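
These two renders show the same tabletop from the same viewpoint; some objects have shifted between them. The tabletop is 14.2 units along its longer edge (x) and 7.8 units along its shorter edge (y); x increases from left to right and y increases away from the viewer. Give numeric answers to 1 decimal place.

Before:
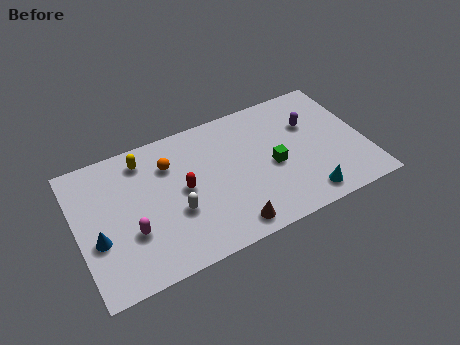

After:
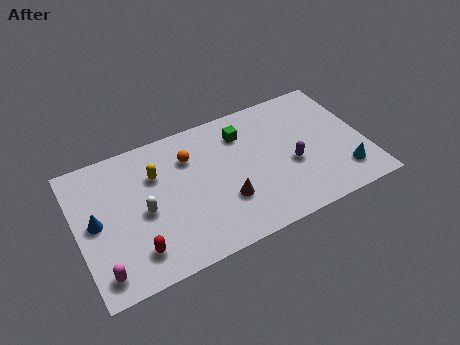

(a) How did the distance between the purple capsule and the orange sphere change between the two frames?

-1.6

They were about 7.0 units apart before and 5.4 after — 1.6 units closer together.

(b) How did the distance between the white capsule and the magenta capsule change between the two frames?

+1.1

Before: roughly 2.2 units apart; after: 3.3. That's 1.1 units further apart.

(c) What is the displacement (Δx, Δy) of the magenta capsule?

(-1.6, -1.5)

The magenta capsule was at about (2.5, 2.7) and moved to about (0.9, 1.2).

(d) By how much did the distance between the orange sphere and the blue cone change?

+0.4

Before: roughly 4.7 units apart; after: 5.1. That's 0.4 units further apart.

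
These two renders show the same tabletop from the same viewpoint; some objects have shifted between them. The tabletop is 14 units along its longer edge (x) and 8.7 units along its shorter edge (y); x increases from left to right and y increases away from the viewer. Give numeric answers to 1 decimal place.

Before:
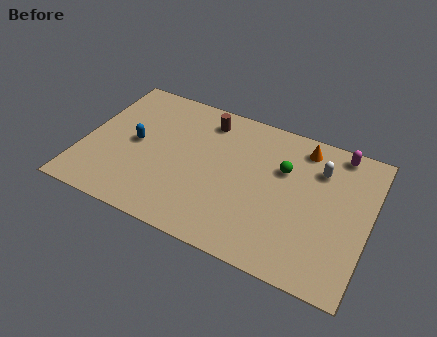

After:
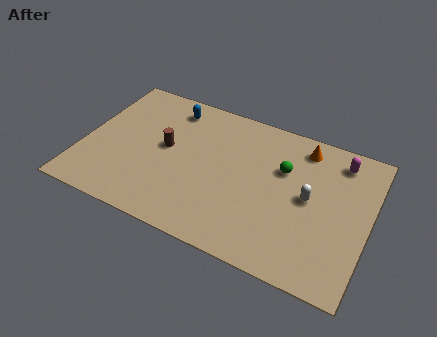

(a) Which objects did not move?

the orange cone and the green sphere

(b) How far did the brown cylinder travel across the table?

3.0

From (5.7, 7.2) to (4.0, 4.7), the brown cylinder covered √(1.7² + 2.5²) ≈ 3.0 units.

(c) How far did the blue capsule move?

3.2

From (2.5, 4.4) to (3.9, 7.3), the blue capsule covered √(1.4² + 2.9²) ≈ 3.2 units.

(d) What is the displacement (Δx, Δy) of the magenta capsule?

(0.1, -0.5)

The magenta capsule was at about (12.2, 7.8) and moved to about (12.3, 7.3).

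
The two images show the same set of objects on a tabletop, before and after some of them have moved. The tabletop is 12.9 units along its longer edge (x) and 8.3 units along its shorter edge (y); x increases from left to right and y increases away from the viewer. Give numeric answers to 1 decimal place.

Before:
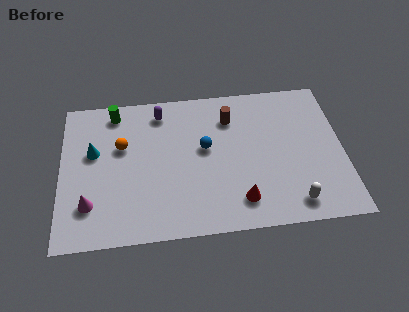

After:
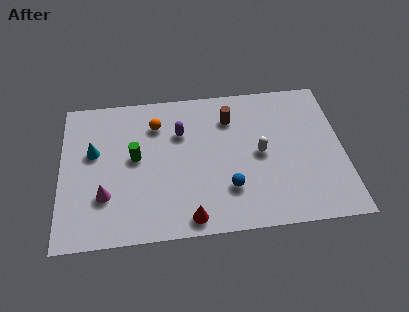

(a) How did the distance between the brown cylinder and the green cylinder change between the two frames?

-0.6

The distance was about 5.4 in the first image and 4.8 in the second, so they moved 0.6 units closer together.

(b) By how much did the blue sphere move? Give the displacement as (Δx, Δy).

(1.0, -2.4)

From the two frames, the blue sphere sits at roughly (6.6, 4.7) before and (7.6, 2.3) after.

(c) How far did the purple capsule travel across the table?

1.6

The purple capsule was near (4.6, 7.0) before and (5.5, 5.7) after, so it travelled √(0.9² + 1.3²) ≈ 1.6 units.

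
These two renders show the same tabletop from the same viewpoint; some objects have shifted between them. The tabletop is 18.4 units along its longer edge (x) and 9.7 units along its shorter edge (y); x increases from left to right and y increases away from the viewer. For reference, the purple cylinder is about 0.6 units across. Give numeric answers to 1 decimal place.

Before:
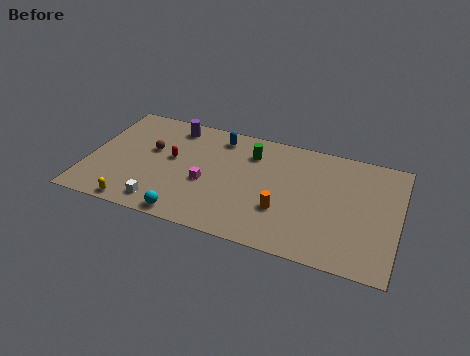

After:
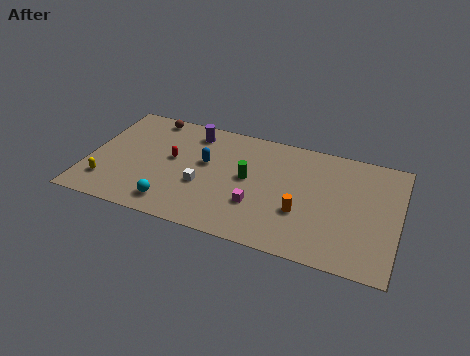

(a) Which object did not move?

the red capsule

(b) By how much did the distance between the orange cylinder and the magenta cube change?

-2.1

Before: roughly 4.7 units apart; after: 2.6. That's 2.1 units closer together.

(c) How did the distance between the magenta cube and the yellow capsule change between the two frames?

+3.9

They were about 5.0 units apart before and 8.9 after — 3.9 units further apart.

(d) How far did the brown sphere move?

2.9

The brown sphere moved from about (3.6, 5.8) to (3.2, 8.7), a distance of √(0.4² + 2.9²) ≈ 2.9.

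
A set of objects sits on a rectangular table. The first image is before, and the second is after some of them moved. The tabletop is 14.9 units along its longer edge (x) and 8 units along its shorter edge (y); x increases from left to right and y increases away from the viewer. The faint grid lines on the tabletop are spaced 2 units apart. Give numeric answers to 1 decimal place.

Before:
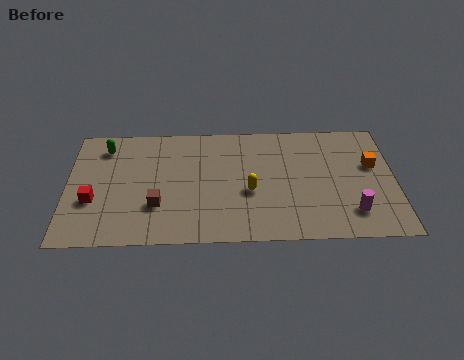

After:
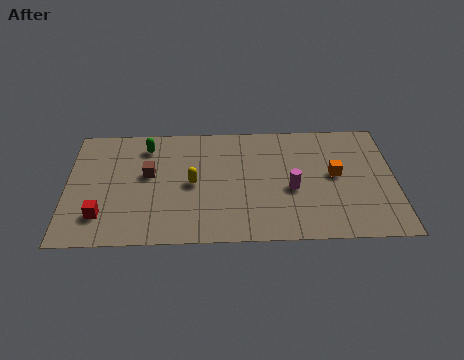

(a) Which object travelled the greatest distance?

the magenta cylinder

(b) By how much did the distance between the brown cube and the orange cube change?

-1.6

Before: roughly 10.1 units apart; after: 8.5. That's 1.6 units closer together.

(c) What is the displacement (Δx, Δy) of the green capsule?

(1.9, 0.0)

From the two frames, the green capsule sits at roughly (1.7, 6.5) before and (3.6, 6.5) after.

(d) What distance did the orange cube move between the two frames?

1.8

The orange cube was near (13.9, 4.9) before and (12.2, 4.3) after, so it travelled √(1.7² + 0.6²) ≈ 1.8 units.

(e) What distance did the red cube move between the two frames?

1.1

The red cube was near (1.2, 2.9) before and (1.6, 1.9) after, so it travelled √(0.4² + 1.0²) ≈ 1.1 units.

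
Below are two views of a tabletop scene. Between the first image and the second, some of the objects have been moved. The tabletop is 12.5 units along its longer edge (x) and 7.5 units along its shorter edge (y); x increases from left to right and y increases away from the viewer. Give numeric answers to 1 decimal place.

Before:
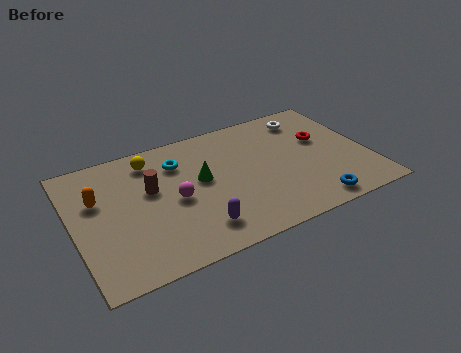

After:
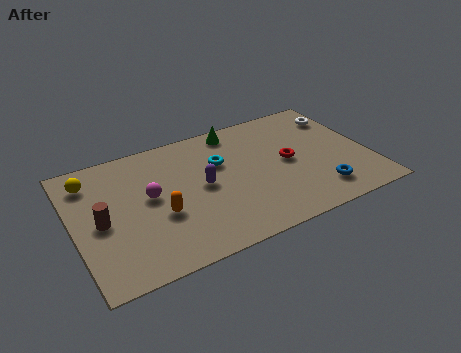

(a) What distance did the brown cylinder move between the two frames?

2.4

The brown cylinder moved from about (3.3, 4.5) to (1.1, 3.5), a distance of √(2.2² + 1.0²) ≈ 2.4.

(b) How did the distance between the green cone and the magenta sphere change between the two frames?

+3.3

Before: roughly 1.4 units apart; after: 4.7. That's 3.3 units further apart.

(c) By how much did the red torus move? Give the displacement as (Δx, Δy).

(-1.6, -0.8)

The red torus started near (10.7, 4.6) and ended near (9.1, 3.8).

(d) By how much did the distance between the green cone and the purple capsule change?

+0.6

The distance was about 2.7 in the first image and 3.3 in the second, so they moved 0.6 units further apart.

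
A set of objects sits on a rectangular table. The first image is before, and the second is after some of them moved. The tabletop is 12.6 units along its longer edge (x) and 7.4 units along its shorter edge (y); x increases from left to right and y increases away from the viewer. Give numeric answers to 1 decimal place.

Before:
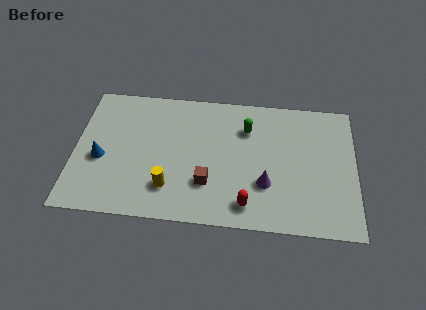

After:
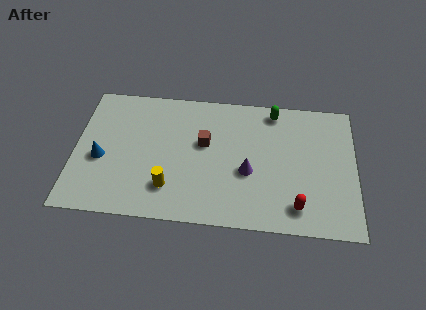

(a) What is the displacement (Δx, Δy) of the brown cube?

(-0.2, 2.2)

From the two frames, the brown cube sits at roughly (6.0, 2.2) before and (5.8, 4.4) after.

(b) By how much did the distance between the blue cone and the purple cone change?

-0.8

The distance was about 7.4 in the first image and 6.6 in the second, so they moved 0.8 units closer together.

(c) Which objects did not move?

the blue cone and the yellow cylinder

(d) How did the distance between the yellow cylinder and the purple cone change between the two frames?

-0.6

They were about 4.3 units apart before and 3.7 after — 0.6 units closer together.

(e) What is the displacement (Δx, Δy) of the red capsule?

(2.2, 0.1)

The red capsule started near (7.8, 1.2) and ended near (10.0, 1.3).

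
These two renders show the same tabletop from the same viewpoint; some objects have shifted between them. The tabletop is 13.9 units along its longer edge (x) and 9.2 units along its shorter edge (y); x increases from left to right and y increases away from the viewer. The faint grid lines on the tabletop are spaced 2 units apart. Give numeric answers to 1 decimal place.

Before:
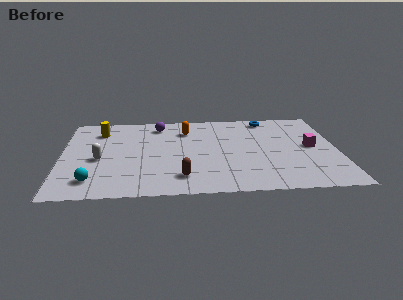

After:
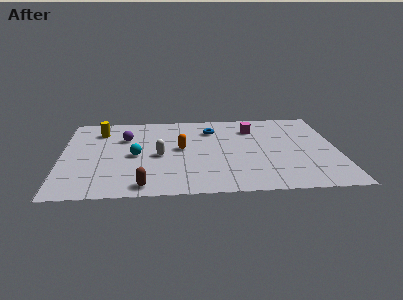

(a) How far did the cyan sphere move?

3.3

From (1.6, 1.7) to (3.7, 4.3), the cyan sphere covered √(2.1² + 2.6²) ≈ 3.3 units.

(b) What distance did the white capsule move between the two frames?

3.0

The white capsule was near (1.9, 4.0) before and (4.9, 4.2) after, so it travelled √(3.0² + 0.2²) ≈ 3.0 units.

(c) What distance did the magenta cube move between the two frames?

3.7

From (12.6, 4.7) to (9.7, 7.0), the magenta cube covered √(2.9² + 2.3²) ≈ 3.7 units.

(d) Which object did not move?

the yellow cylinder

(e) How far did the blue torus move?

3.1

The blue torus was near (10.5, 8.1) before and (7.6, 7.0) after, so it travelled √(2.9² + 1.1²) ≈ 3.1 units.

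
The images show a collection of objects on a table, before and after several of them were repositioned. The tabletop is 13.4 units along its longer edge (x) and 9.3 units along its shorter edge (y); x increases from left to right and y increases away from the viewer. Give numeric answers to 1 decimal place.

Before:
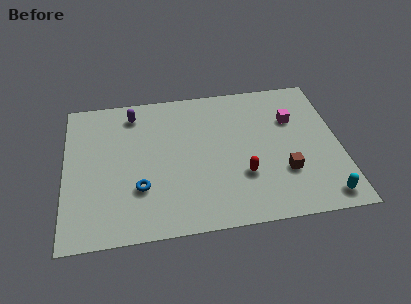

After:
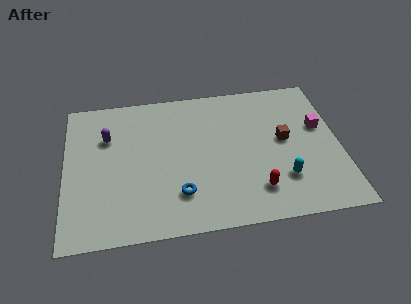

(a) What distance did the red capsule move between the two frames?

1.2

The red capsule was near (8.6, 3.0) before and (9.2, 2.0) after, so it travelled √(0.6² + 1.0²) ≈ 1.2 units.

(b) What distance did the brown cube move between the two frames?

2.1

The brown cube moved from about (10.6, 2.9) to (10.7, 5.0), a distance of √(0.1² + 2.1²) ≈ 2.1.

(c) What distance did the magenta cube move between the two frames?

1.5

The magenta cube was near (11.2, 6.3) before and (12.5, 5.6) after, so it travelled √(1.3² + 0.7²) ≈ 1.5 units.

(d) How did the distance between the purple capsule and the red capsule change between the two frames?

+1.3

They were about 7.1 units apart before and 8.4 after — 1.3 units further apart.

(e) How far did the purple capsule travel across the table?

1.9

From (3.4, 7.8) to (2.1, 6.4), the purple capsule covered √(1.3² + 1.4²) ≈ 1.9 units.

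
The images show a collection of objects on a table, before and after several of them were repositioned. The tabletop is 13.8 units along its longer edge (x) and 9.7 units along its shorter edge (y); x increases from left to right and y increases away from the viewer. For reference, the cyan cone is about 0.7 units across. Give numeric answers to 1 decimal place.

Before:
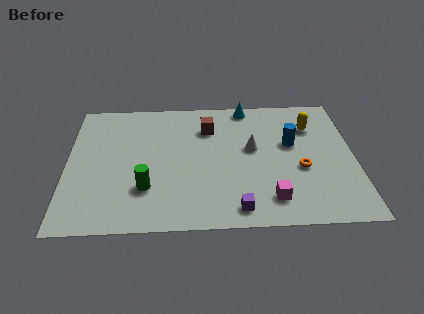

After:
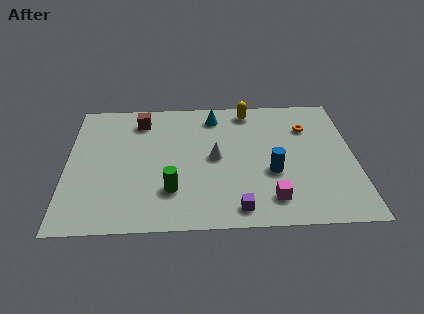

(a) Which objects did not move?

the magenta cube and the purple cube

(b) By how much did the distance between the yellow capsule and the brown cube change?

+0.3

They were about 5.0 units apart before and 5.3 after — 0.3 units further apart.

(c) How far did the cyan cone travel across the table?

1.7

The cyan cone moved from about (8.7, 8.8) to (7.1, 8.1), a distance of √(1.6² + 0.7²) ≈ 1.7.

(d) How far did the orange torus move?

3.1

The orange torus moved from about (11.2, 3.9) to (11.6, 7.0), a distance of √(0.4² + 3.1²) ≈ 3.1.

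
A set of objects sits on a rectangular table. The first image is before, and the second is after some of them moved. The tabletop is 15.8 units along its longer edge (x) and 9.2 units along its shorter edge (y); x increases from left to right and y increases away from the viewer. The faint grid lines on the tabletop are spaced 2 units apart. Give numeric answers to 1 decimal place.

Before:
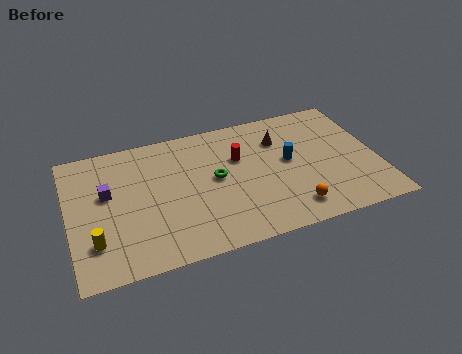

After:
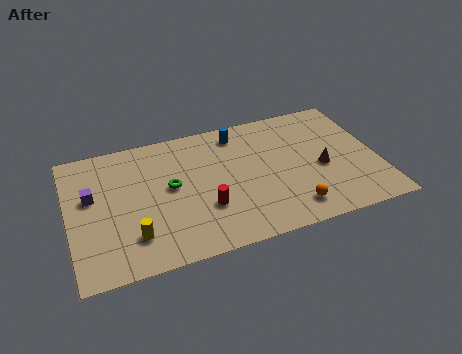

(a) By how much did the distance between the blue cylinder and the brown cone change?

+3.8

They were about 1.7 units apart before and 5.5 after — 3.8 units further apart.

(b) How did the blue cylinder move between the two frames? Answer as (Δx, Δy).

(-2.4, 2.8)

From the two frames, the blue cylinder sits at roughly (11.3, 5.0) before and (8.9, 7.8) after.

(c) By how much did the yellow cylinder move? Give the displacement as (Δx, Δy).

(1.9, -0.2)

From the two frames, the yellow cylinder sits at roughly (1.2, 2.4) before and (3.1, 2.2) after.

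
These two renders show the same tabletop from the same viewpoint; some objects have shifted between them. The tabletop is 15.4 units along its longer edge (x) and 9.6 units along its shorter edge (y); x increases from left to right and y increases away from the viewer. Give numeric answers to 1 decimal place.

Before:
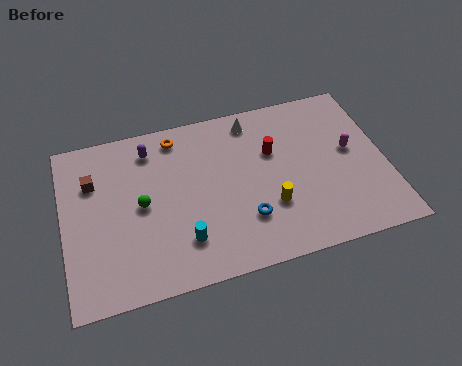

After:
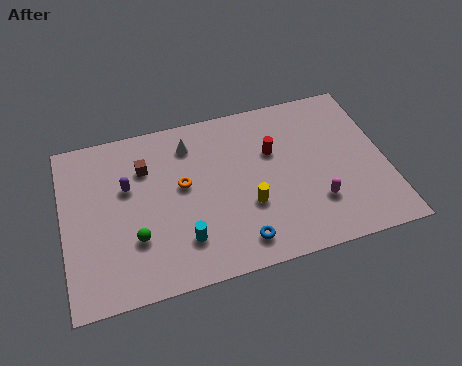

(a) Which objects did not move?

the cyan cylinder and the red cylinder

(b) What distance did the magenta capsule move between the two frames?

3.2

From (13.8, 5.3) to (11.9, 2.7), the magenta capsule covered √(1.9² + 2.6²) ≈ 3.2 units.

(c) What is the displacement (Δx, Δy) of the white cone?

(-3.1, -0.6)

The white cone started near (9.3, 8.3) and ended near (6.2, 7.7).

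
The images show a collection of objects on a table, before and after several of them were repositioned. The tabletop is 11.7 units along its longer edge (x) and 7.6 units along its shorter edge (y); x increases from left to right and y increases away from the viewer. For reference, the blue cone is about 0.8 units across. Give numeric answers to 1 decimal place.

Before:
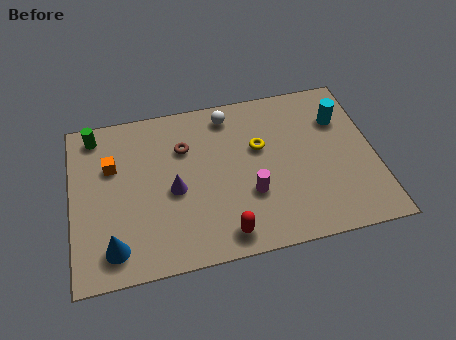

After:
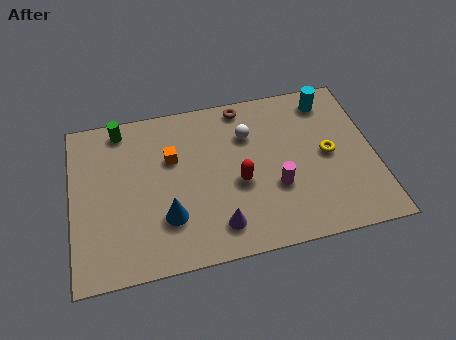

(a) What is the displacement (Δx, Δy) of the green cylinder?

(1.0, 0.1)

From the two frames, the green cylinder sits at roughly (1.0, 6.6) before and (2.0, 6.7) after.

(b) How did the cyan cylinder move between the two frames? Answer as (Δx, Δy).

(-0.4, 1.0)

The cyan cylinder started near (10.5, 5.4) and ended near (10.1, 6.4).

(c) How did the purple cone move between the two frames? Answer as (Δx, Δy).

(1.6, -2.0)

The purple cone was at about (3.9, 3.4) and moved to about (5.5, 1.4).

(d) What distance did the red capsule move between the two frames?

2.3

The red capsule was near (5.7, 1.0) before and (6.4, 3.2) after, so it travelled √(0.7² + 2.2²) ≈ 2.3 units.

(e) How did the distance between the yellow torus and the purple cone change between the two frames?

+1.4

The distance was about 3.6 in the first image and 5.0 in the second, so they moved 1.4 units further apart.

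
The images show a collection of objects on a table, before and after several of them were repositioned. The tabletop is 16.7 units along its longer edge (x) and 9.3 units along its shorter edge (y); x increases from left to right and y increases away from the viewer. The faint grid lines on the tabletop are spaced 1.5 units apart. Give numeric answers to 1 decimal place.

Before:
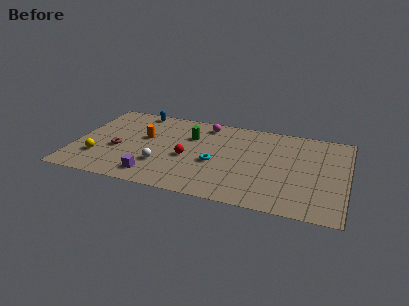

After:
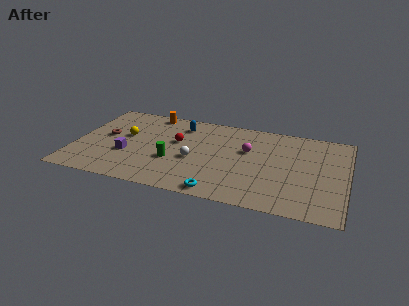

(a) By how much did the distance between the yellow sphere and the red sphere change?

-2.4

The distance was about 5.6 in the first image and 3.2 in the second, so they moved 2.4 units closer together.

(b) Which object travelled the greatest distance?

the magenta sphere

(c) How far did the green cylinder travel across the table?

3.1

The green cylinder moved from about (7.0, 6.4) to (6.1, 3.4), a distance of √(0.9² + 3.0²) ≈ 3.1.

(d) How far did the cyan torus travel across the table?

3.0

The cyan torus was near (8.7, 3.9) before and (9.2, 0.9) after, so it travelled √(0.5² + 3.0²) ≈ 3.0 units.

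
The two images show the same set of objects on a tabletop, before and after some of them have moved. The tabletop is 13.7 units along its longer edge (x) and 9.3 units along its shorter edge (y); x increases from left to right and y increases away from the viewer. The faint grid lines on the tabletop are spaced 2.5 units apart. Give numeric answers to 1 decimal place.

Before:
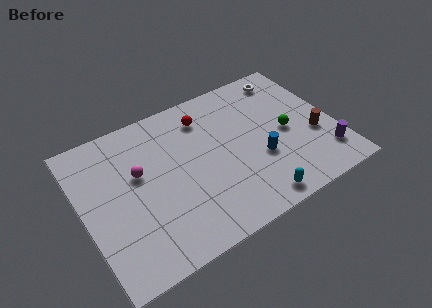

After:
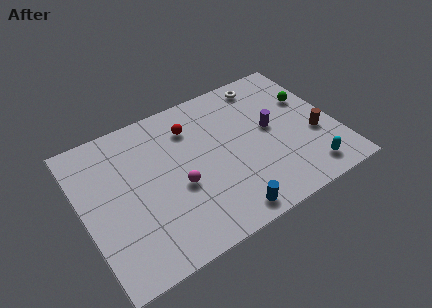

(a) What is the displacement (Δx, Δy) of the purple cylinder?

(-2.5, 3.0)

The purple cylinder started near (12.8, 2.0) and ended near (10.3, 5.0).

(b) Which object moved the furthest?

the purple cylinder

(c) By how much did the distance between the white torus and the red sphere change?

-0.4

The distance was about 4.8 in the first image and 4.4 in the second, so they moved 0.4 units closer together.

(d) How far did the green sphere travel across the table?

2.2

The green sphere was near (11.1, 4.4) before and (12.6, 6.0) after, so it travelled √(1.5² + 1.6²) ≈ 2.2 units.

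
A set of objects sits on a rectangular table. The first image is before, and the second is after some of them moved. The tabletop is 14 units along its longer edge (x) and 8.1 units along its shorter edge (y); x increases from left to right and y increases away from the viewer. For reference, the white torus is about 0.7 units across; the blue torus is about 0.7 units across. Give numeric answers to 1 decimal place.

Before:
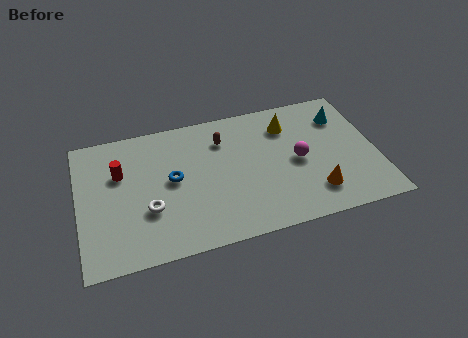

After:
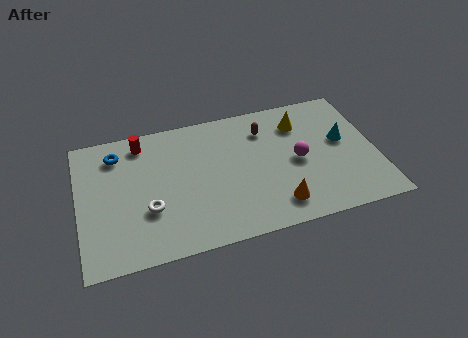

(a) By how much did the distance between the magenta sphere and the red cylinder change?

-0.6

Before: roughly 8.4 units apart; after: 7.8. That's 0.6 units closer together.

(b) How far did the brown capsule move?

2.0

The brown capsule was near (6.9, 6.1) before and (8.9, 6.2) after, so it travelled √(2.0² + 0.1²) ≈ 2.0 units.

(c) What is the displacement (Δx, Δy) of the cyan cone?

(-0.1, -1.5)

From the two frames, the cyan cone sits at roughly (12.6, 6.1) before and (12.5, 4.6) after.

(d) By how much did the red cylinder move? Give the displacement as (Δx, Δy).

(1.1, 1.6)

The red cylinder was at about (2.0, 5.3) and moved to about (3.1, 6.9).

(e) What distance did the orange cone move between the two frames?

1.8

The orange cone was near (10.9, 1.8) before and (9.1, 1.5) after, so it travelled √(1.8² + 0.3²) ≈ 1.8 units.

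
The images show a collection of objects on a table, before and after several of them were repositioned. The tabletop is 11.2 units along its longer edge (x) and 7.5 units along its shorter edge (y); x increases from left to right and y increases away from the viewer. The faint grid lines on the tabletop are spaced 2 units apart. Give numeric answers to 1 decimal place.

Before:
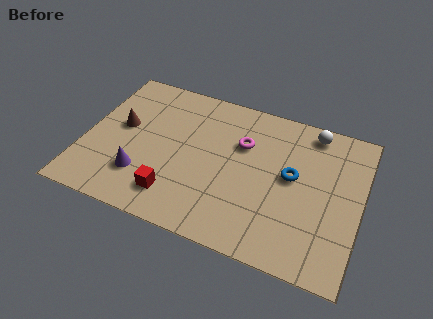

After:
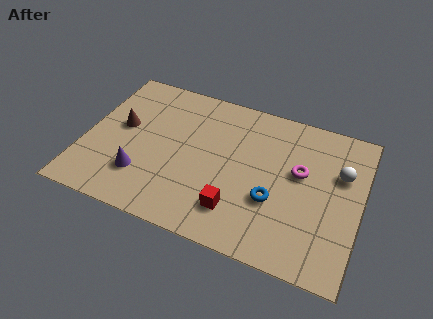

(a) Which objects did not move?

the purple cone and the brown cone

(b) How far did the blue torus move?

1.5

The blue torus moved from about (8.4, 4.1) to (7.8, 2.7), a distance of √(0.6² + 1.4²) ≈ 1.5.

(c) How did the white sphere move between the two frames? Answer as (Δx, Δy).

(1.3, -1.7)

The white sphere started near (9.0, 6.6) and ended near (10.3, 4.9).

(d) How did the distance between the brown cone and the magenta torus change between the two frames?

+2.3

The distance was about 5.0 in the first image and 7.3 in the second, so they moved 2.3 units further apart.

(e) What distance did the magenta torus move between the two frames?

2.5

From (6.3, 5.0) to (8.7, 4.4), the magenta torus covered √(2.4² + 0.6²) ≈ 2.5 units.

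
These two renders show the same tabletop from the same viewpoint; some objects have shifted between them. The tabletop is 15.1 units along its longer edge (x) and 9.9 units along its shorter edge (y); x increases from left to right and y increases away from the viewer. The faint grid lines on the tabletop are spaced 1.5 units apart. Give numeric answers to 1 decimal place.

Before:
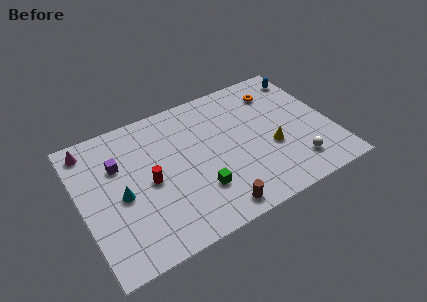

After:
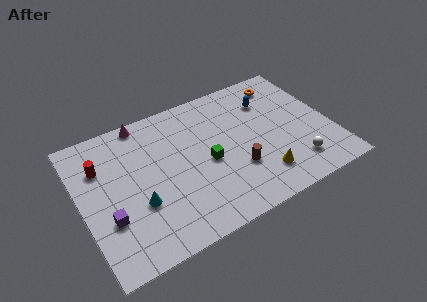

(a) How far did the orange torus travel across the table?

0.7

The orange torus moved from about (12.3, 7.8) to (12.8, 8.3), a distance of √(0.5² + 0.5²) ≈ 0.7.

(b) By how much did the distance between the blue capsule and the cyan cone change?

-3.2

They were about 12.5 units apart before and 9.3 after — 3.2 units closer together.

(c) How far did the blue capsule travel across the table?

2.7

The blue capsule was near (14.2, 8.3) before and (11.7, 7.3) after, so it travelled √(2.5² + 1.0²) ≈ 2.7 units.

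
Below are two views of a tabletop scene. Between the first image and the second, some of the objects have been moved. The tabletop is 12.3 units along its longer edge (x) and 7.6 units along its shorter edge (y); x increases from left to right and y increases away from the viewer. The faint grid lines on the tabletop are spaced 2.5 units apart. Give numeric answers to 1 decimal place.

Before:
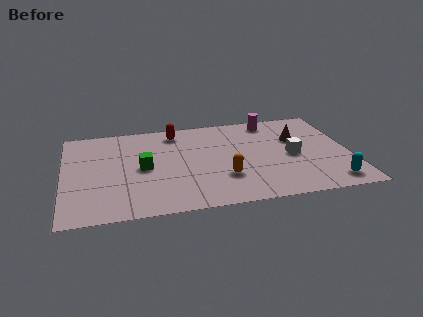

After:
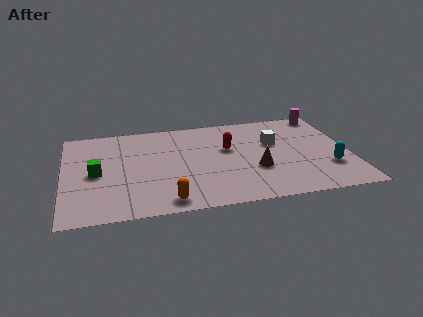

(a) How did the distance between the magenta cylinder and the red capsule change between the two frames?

+0.7

They were about 4.2 units apart before and 4.9 after — 0.7 units further apart.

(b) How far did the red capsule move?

2.8

The red capsule moved from about (4.9, 6.4) to (7.1, 4.6), a distance of √(2.2² + 1.8²) ≈ 2.8.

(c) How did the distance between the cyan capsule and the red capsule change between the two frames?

-3.5

Before: roughly 8.3 units apart; after: 4.8. That's 3.5 units closer together.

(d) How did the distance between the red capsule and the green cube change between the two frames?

+2.7

The distance was about 3.1 in the first image and 5.8 in the second, so they moved 2.7 units further apart.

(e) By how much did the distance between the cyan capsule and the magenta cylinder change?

-1.4

The distance was about 5.9 in the first image and 4.5 in the second, so they moved 1.4 units closer together.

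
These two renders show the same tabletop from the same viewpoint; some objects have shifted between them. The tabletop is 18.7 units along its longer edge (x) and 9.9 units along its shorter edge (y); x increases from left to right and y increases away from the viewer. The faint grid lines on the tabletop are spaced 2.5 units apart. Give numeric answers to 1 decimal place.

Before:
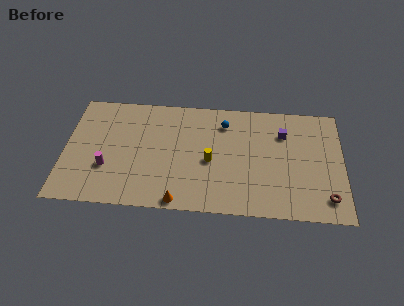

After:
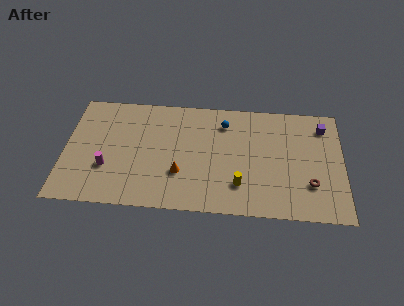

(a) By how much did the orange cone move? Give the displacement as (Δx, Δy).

(0.0, 2.4)

The orange cone was at about (7.8, 0.8) and moved to about (7.8, 3.2).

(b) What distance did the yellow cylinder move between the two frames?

2.8

The yellow cylinder moved from about (9.8, 4.4) to (11.8, 2.5), a distance of √(2.0² + 1.9²) ≈ 2.8.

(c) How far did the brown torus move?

1.6

The brown torus moved from about (17.6, 1.8) to (16.5, 2.9), a distance of √(1.1² + 1.1²) ≈ 1.6.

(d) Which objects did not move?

the blue sphere and the magenta cylinder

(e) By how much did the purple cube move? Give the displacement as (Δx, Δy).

(2.7, 0.8)

From the two frames, the purple cube sits at roughly (14.7, 7.2) before and (17.4, 8.0) after.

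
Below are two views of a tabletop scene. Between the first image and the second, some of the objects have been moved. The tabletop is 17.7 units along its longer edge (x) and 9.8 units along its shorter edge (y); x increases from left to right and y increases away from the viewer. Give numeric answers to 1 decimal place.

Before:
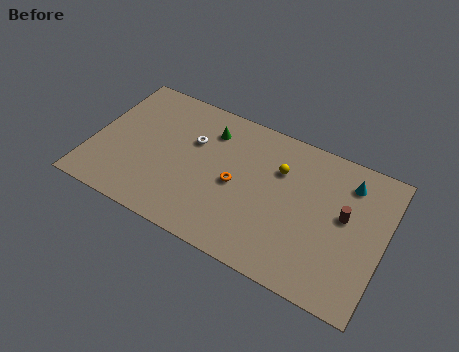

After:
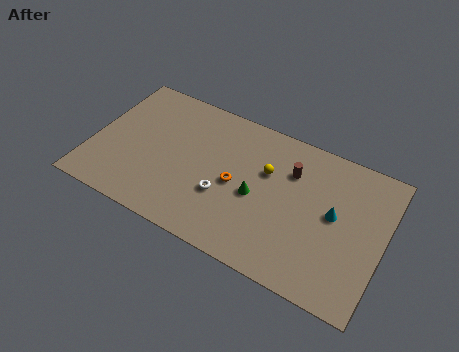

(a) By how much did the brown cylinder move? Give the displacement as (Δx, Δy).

(-3.4, 1.5)

From the two frames, the brown cylinder sits at roughly (15.3, 5.5) before and (11.9, 7.0) after.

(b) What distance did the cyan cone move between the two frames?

2.6

From (15.3, 7.8) to (14.7, 5.3), the cyan cone covered √(0.6² + 2.5²) ≈ 2.6 units.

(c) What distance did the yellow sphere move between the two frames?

0.9

From (11.2, 6.8) to (10.5, 6.3), the yellow sphere covered √(0.7² + 0.5²) ≈ 0.9 units.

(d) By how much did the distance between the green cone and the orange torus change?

-2.3

They were about 3.6 units apart before and 1.3 after — 2.3 units closer together.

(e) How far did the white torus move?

3.7

The white torus was near (5.9, 6.4) before and (8.2, 3.5) after, so it travelled √(2.3² + 2.9²) ≈ 3.7 units.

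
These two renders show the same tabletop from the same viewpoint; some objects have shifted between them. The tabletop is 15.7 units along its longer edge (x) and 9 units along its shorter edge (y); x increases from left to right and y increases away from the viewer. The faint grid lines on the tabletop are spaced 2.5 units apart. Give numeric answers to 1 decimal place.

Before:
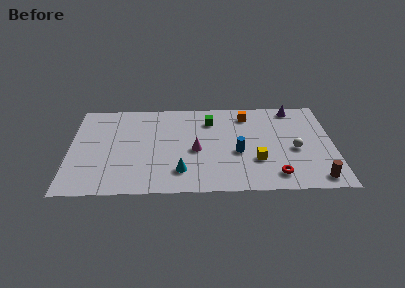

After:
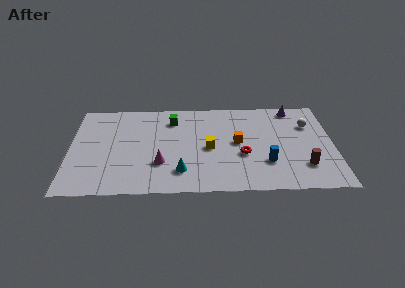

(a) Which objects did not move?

the cyan cone and the purple cone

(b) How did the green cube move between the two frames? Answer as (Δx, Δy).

(-2.3, 0.2)

The green cube was at about (8.4, 6.9) and moved to about (6.1, 7.1).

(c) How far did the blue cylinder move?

2.0

The blue cylinder moved from about (10.0, 3.7) to (11.7, 2.7), a distance of √(1.7² + 1.0²) ≈ 2.0.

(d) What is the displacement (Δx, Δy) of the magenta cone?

(-2.1, -1.2)

From the two frames, the magenta cone sits at roughly (7.5, 4.0) before and (5.4, 2.8) after.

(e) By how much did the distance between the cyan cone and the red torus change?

-1.6

The distance was about 5.6 in the first image and 4.0 in the second, so they moved 1.6 units closer together.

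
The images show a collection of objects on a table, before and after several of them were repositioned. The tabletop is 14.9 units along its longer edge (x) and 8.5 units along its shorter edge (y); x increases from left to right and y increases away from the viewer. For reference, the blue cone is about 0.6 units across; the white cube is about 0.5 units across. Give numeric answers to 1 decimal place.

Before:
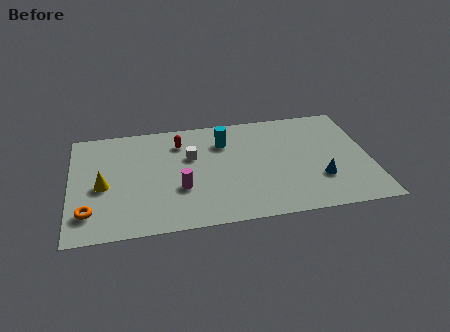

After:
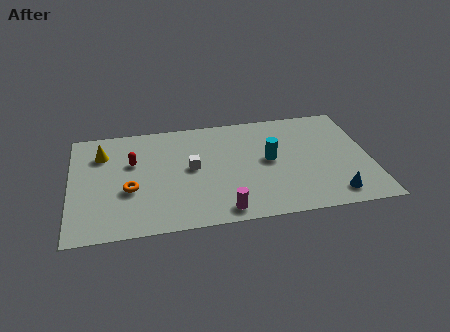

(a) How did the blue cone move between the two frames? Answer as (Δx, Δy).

(0.6, -1.3)

The blue cone started near (12.3, 2.6) and ended near (12.9, 1.3).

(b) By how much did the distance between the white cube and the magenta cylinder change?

+1.3

Before: roughly 2.5 units apart; after: 3.8. That's 1.3 units further apart.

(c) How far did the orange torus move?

2.4

From (0.9, 1.9) to (2.9, 3.3), the orange torus covered √(2.0² + 1.4²) ≈ 2.4 units.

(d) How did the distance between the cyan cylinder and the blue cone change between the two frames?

-1.5

They were about 5.9 units apart before and 4.4 after — 1.5 units closer together.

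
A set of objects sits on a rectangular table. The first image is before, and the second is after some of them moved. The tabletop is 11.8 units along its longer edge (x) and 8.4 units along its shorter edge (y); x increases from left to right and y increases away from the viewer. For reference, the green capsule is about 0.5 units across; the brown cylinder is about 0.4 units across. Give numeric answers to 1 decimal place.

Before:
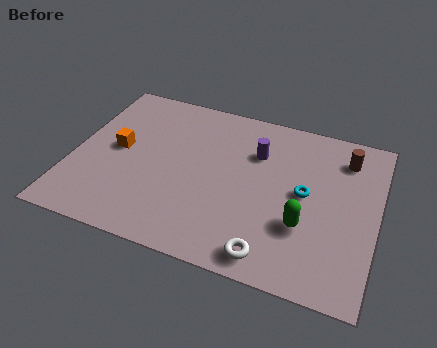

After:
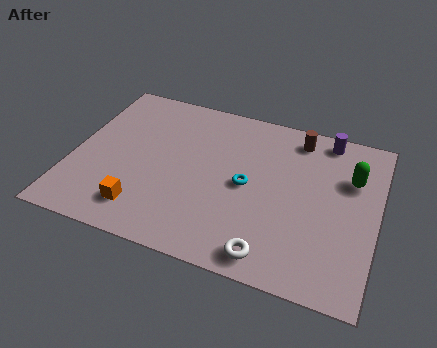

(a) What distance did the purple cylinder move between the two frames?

3.1

From (7.0, 5.9) to (9.6, 7.5), the purple cylinder covered √(2.6² + 1.6²) ≈ 3.1 units.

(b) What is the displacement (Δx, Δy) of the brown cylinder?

(-1.9, 0.5)

The brown cylinder was at about (10.4, 6.7) and moved to about (8.5, 7.2).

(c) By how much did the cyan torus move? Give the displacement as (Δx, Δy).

(-2.2, -0.3)

From the two frames, the cyan torus sits at roughly (9.0, 4.4) before and (6.8, 4.1) after.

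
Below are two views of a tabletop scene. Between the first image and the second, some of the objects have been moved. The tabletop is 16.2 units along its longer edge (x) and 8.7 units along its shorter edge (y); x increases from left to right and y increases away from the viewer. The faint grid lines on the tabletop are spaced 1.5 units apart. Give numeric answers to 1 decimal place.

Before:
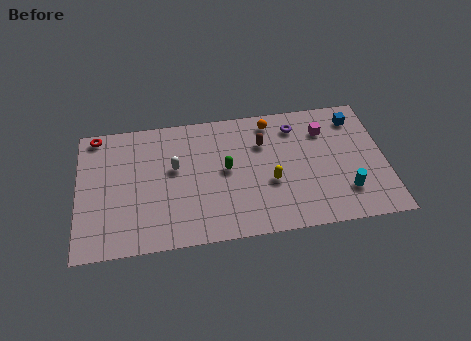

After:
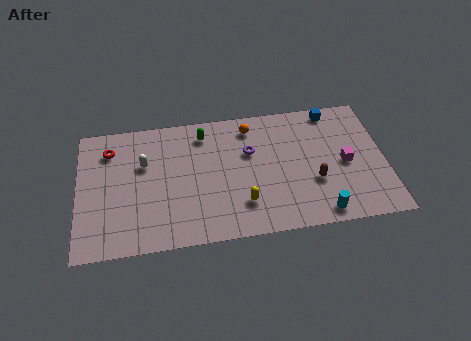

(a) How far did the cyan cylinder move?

1.8

The cyan cylinder was near (14.0, 2.2) before and (12.6, 1.0) after, so it travelled √(1.4² + 1.2²) ≈ 1.8 units.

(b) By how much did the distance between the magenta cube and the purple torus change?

+3.6

The distance was about 1.6 in the first image and 5.2 in the second, so they moved 3.6 units further apart.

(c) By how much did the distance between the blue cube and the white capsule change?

+0.4

Before: roughly 9.9 units apart; after: 10.3. That's 0.4 units further apart.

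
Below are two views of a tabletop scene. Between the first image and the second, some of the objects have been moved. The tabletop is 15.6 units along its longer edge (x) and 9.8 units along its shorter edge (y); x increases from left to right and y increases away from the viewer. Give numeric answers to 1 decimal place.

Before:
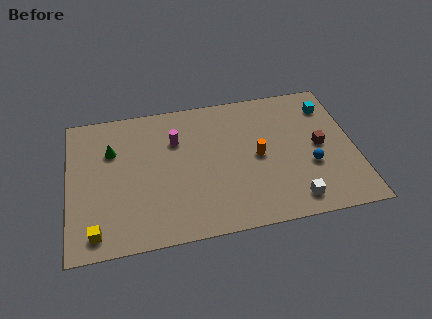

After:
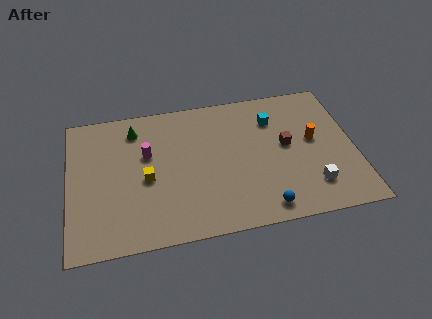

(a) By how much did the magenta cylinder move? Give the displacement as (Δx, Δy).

(-1.6, -0.7)

From the two frames, the magenta cylinder sits at roughly (5.9, 6.8) before and (4.3, 6.1) after.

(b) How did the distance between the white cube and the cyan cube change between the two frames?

-1.3

The distance was about 6.7 in the first image and 5.4 in the second, so they moved 1.3 units closer together.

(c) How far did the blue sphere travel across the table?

3.6

From (13.1, 3.6) to (10.4, 1.2), the blue sphere covered √(2.7² + 2.4²) ≈ 3.6 units.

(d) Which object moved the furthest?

the yellow cube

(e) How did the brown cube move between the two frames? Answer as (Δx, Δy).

(-1.8, 0.4)

The brown cube started near (13.7, 4.9) and ended near (11.9, 5.3).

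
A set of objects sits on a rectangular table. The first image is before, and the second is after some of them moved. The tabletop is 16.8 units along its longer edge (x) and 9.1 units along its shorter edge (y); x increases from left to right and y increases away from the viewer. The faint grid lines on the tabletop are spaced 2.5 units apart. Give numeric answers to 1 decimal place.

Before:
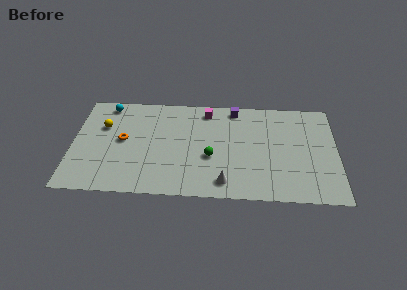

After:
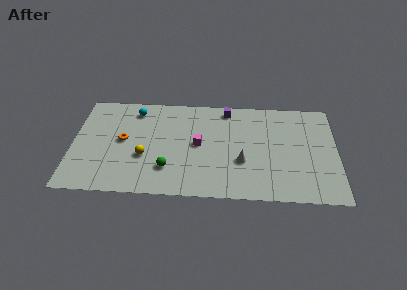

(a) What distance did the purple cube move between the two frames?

0.5

From (10.3, 8.1) to (9.8, 8.0), the purple cube covered √(0.5² + 0.1²) ≈ 0.5 units.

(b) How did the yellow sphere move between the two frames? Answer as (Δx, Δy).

(2.7, -2.6)

From the two frames, the yellow sphere sits at roughly (1.9, 6.0) before and (4.6, 3.4) after.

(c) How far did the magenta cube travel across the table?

3.1

From (8.5, 7.8) to (8.0, 4.7), the magenta cube covered √(0.5² + 3.1²) ≈ 3.1 units.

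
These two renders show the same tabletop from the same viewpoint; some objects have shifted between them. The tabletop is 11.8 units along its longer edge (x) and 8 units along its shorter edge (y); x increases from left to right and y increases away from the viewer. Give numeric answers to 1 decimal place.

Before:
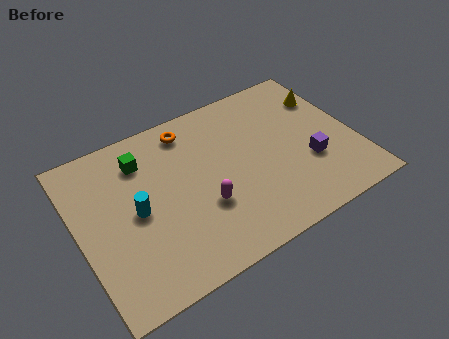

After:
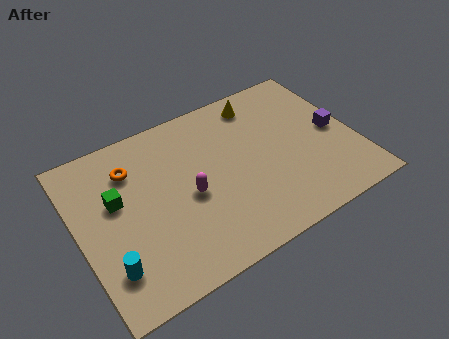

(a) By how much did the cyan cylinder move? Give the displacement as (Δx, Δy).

(-1.4, -2.0)

From the two frames, the cyan cylinder sits at roughly (2.4, 3.9) before and (1.0, 1.9) after.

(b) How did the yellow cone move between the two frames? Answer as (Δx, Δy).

(-2.8, 1.0)

From the two frames, the yellow cone sits at roughly (11.0, 5.8) before and (8.2, 6.8) after.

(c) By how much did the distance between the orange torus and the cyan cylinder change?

+0.4

The distance was about 4.0 in the first image and 4.4 in the second, so they moved 0.4 units further apart.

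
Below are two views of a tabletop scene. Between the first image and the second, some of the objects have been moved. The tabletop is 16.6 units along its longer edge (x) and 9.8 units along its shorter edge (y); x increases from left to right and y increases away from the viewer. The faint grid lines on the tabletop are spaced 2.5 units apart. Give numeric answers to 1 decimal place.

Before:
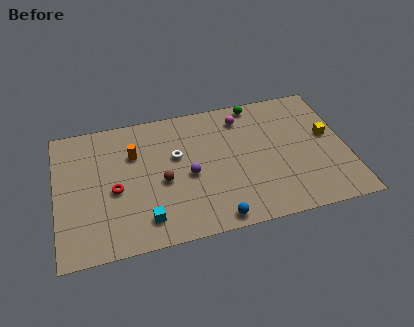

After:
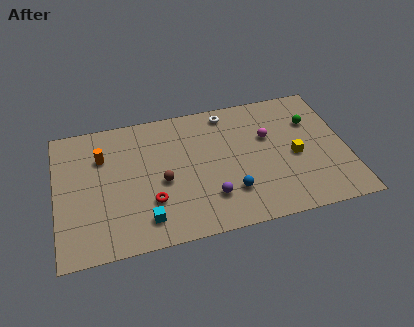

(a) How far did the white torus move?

4.0

The white torus moved from about (6.9, 6.0) to (10.0, 8.6), a distance of √(3.1² + 2.6²) ≈ 4.0.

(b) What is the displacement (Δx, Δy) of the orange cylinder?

(-1.8, 0.2)

The orange cylinder was at about (4.5, 6.7) and moved to about (2.7, 6.9).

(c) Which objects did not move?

the brown sphere and the cyan cube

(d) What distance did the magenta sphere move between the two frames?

2.3

The magenta sphere moved from about (10.8, 8.0) to (12.2, 6.2), a distance of √(1.4² + 1.8²) ≈ 2.3.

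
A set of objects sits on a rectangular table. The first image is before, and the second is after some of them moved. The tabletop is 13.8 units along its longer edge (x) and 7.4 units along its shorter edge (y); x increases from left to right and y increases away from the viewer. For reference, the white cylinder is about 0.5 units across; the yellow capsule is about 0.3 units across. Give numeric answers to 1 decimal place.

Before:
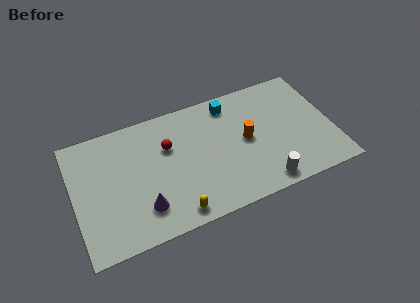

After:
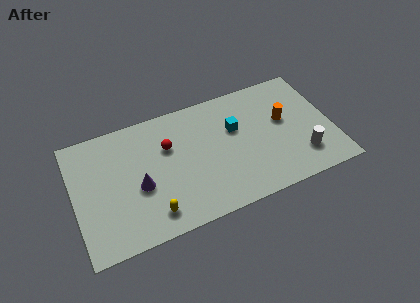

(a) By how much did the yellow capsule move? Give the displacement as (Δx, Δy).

(-1.2, 0.4)

The yellow capsule was at about (5.1, 0.9) and moved to about (3.9, 1.3).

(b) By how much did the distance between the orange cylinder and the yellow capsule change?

+3.0

Before: roughly 5.0 units apart; after: 8.0. That's 3.0 units further apart.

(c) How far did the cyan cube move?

1.6

The cyan cube was near (8.6, 6.3) before and (8.7, 4.7) after, so it travelled √(0.1² + 1.6²) ≈ 1.6 units.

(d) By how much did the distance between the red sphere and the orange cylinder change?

+2.0

The distance was about 4.2 in the first image and 6.2 in the second, so they moved 2.0 units further apart.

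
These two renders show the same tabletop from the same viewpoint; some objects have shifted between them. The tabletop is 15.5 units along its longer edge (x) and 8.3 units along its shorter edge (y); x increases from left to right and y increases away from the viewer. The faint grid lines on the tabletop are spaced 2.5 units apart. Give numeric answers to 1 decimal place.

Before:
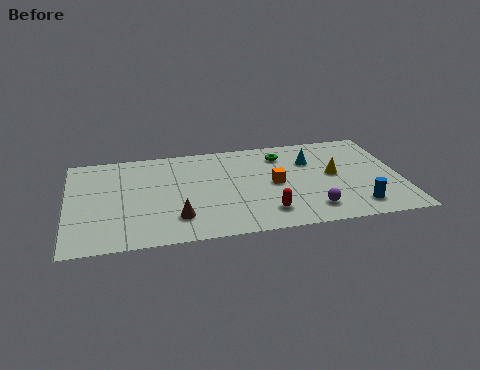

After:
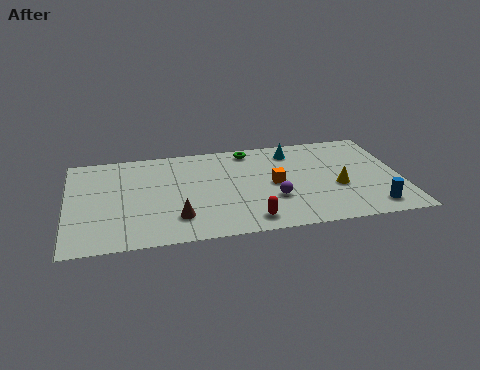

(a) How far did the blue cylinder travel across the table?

0.7

The blue cylinder was near (13.3, 1.5) before and (14.0, 1.3) after, so it travelled √(0.7² + 0.2²) ≈ 0.7 units.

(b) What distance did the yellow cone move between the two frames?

1.1

From (12.4, 4.4) to (12.5, 3.3), the yellow cone covered √(0.1² + 1.1²) ≈ 1.1 units.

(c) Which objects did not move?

the orange cube and the brown cone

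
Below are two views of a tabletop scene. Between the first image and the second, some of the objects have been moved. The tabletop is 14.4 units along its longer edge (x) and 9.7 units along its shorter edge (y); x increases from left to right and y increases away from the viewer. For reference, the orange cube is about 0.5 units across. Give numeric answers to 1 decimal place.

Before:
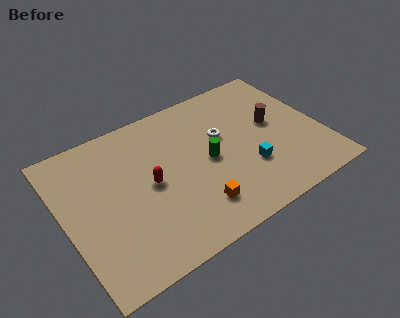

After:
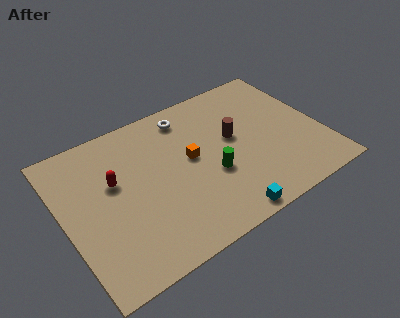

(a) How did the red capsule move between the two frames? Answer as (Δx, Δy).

(-1.8, 1.1)

The red capsule started near (4.7, 4.8) and ended near (2.9, 5.9).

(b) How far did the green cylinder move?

1.0

From (8.0, 4.7) to (8.0, 3.7), the green cylinder covered √(0.0² + 1.0²) ≈ 1.0 units.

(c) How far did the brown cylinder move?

2.3

The brown cylinder was near (11.9, 5.4) before and (9.6, 5.5) after, so it travelled √(2.3² + 0.1²) ≈ 2.3 units.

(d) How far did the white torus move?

2.8

The white torus moved from about (9.0, 5.9) to (7.4, 8.2), a distance of √(1.6² + 2.3²) ≈ 2.8.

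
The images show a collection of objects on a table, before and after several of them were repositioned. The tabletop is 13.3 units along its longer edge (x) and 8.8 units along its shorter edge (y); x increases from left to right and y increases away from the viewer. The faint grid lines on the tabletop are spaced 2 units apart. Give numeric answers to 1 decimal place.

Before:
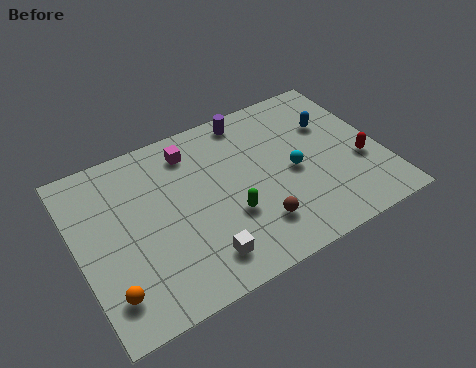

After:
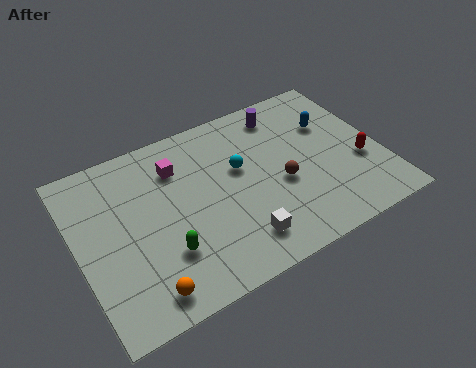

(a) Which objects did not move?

the red capsule and the blue capsule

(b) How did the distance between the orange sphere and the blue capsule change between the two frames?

-1.0

The distance was about 11.2 in the first image and 10.2 in the second, so they moved 1.0 units closer together.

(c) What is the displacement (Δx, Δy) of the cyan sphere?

(-2.2, 1.2)

From the two frames, the cyan sphere sits at roughly (9.4, 4.1) before and (7.2, 5.3) after.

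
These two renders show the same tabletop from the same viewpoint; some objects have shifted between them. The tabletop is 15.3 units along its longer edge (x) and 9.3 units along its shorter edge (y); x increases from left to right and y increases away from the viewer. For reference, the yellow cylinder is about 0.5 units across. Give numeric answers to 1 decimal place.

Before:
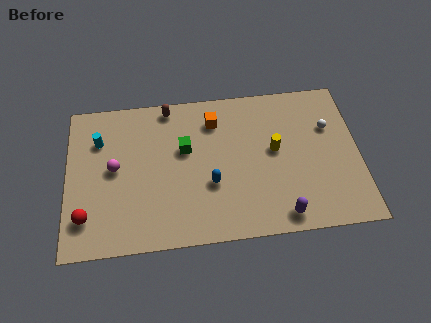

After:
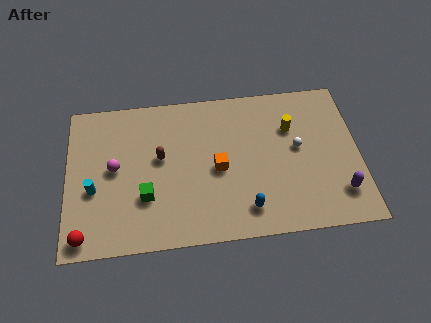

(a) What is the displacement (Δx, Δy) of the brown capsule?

(-0.5, -3.1)

The brown capsule was at about (5.4, 8.4) and moved to about (4.9, 5.3).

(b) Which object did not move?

the magenta sphere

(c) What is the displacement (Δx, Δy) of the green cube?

(-2.1, -2.7)

The green cube was at about (6.2, 5.7) and moved to about (4.1, 3.0).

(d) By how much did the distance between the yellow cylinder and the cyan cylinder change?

+1.4

The distance was about 9.3 in the first image and 10.7 in the second, so they moved 1.4 units further apart.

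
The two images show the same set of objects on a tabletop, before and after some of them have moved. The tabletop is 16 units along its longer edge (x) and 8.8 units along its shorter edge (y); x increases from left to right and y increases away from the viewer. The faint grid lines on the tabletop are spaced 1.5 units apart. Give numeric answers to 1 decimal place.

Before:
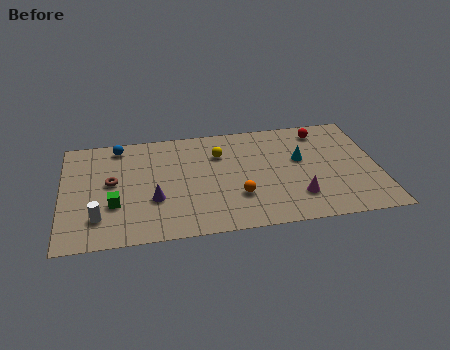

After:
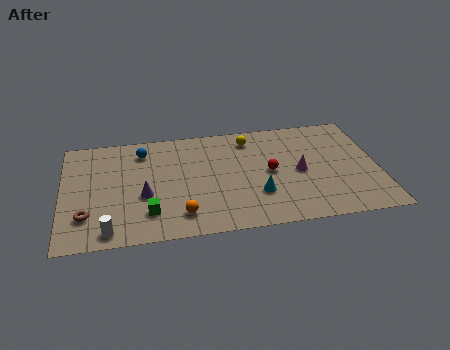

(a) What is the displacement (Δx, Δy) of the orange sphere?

(-2.9, -1.0)

The orange sphere started near (8.8, 2.7) and ended near (5.9, 1.7).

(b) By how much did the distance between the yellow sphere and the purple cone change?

+2.0

Before: roughly 4.7 units apart; after: 6.7. That's 2.0 units further apart.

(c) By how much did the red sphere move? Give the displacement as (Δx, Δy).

(-2.8, -3.0)

From the two frames, the red sphere sits at roughly (13.3, 7.4) before and (10.5, 4.4) after.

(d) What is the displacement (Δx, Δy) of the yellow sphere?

(1.6, 1.0)

The yellow sphere started near (8.0, 6.3) and ended near (9.6, 7.3).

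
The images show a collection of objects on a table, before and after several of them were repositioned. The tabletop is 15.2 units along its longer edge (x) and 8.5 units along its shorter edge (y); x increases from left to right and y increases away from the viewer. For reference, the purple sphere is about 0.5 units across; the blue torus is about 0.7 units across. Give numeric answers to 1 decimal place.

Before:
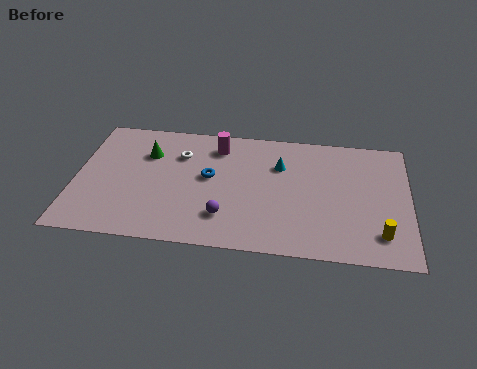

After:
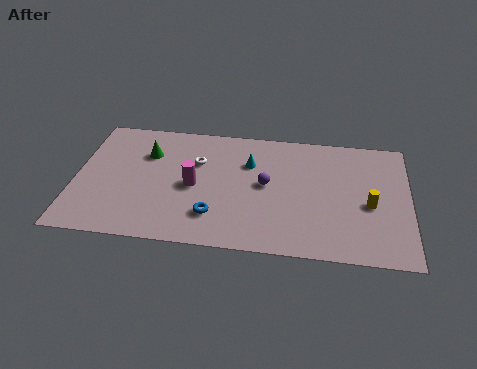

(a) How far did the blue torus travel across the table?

2.6

The blue torus moved from about (6.1, 4.7) to (6.4, 2.1), a distance of √(0.3² + 2.6²) ≈ 2.6.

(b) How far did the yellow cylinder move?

2.0

The yellow cylinder moved from about (13.9, 1.8) to (13.4, 3.7), a distance of √(0.5² + 1.9²) ≈ 2.0.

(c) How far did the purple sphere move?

3.0

The purple sphere was near (6.9, 2.1) before and (8.7, 4.5) after, so it travelled √(1.8² + 2.4²) ≈ 3.0 units.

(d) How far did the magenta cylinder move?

3.1

The magenta cylinder moved from about (6.4, 6.9) to (5.4, 4.0), a distance of √(1.0² + 2.9²) ≈ 3.1.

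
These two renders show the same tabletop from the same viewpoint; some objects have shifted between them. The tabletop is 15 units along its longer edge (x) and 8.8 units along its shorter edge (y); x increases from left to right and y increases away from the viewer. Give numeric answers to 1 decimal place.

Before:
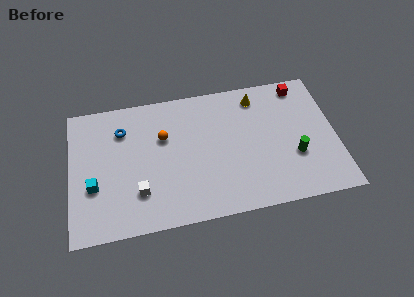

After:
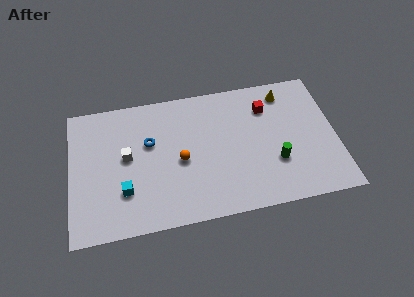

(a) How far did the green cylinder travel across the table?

1.1

From (12.6, 3.1) to (11.5, 2.9), the green cylinder covered √(1.1² + 0.2²) ≈ 1.1 units.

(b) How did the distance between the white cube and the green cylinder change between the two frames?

-0.3

The distance was about 8.8 in the first image and 8.5 in the second, so they moved 0.3 units closer together.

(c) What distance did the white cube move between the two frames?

2.5

The white cube moved from about (3.8, 2.4) to (3.2, 4.8), a distance of √(0.6² + 2.4²) ≈ 2.5.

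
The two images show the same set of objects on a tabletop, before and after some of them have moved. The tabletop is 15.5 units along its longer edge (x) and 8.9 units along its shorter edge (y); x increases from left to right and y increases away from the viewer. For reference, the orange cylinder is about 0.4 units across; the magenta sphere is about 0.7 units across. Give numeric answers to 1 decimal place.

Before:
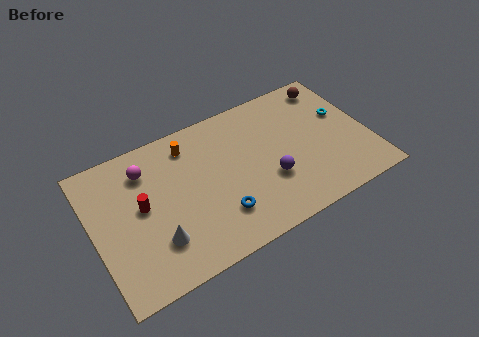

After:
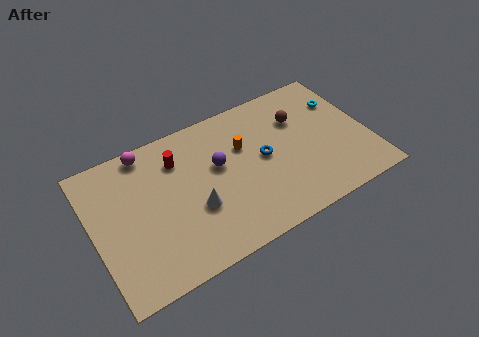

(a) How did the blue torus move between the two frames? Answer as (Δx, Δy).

(2.9, 2.3)

From the two frames, the blue torus sits at roughly (6.7, 2.3) before and (9.6, 4.6) after.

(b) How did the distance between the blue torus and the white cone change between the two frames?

+0.8

The distance was about 3.5 in the first image and 4.3 in the second, so they moved 0.8 units further apart.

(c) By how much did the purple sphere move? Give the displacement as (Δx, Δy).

(-2.6, 2.2)

The purple sphere was at about (9.7, 3.1) and moved to about (7.1, 5.3).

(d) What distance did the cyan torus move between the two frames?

0.9

The cyan torus moved from about (14.3, 5.4) to (14.4, 6.3), a distance of √(0.1² + 0.9²) ≈ 0.9.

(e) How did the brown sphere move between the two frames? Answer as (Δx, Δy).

(-2.1, -1.4)

The brown sphere was at about (14.0, 7.6) and moved to about (11.9, 6.2).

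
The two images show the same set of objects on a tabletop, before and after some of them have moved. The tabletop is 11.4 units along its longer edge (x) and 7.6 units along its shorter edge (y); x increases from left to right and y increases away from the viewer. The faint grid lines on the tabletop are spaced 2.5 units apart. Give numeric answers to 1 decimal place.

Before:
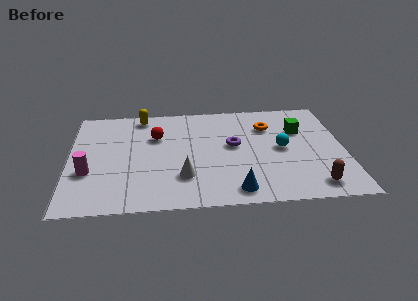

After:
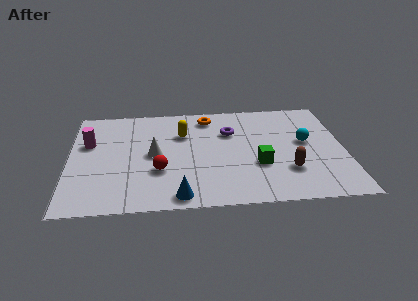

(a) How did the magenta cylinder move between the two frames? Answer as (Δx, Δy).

(0.0, 2.1)

From the two frames, the magenta cylinder sits at roughly (0.8, 2.7) before and (0.8, 4.8) after.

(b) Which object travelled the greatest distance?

the green cube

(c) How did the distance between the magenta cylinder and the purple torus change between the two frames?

-0.3

They were about 6.2 units apart before and 5.9 after — 0.3 units closer together.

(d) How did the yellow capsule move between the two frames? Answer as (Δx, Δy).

(1.7, -1.5)

From the two frames, the yellow capsule sits at roughly (3.0, 6.7) before and (4.7, 5.2) after.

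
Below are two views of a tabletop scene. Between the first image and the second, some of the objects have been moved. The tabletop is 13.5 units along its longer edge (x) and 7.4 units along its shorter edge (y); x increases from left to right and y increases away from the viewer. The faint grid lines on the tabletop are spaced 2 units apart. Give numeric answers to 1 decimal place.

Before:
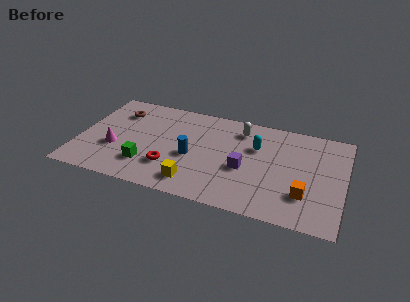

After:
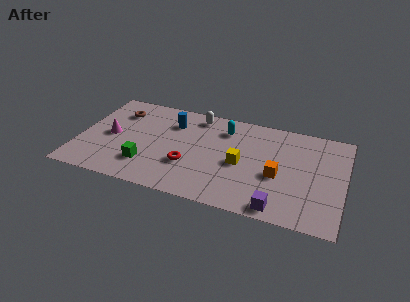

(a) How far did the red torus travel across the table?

1.0

From (4.8, 2.1) to (5.7, 2.5), the red torus covered √(0.9² + 0.4²) ≈ 1.0 units.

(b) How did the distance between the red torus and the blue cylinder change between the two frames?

+1.7

They were about 1.5 units apart before and 3.2 after — 1.7 units further apart.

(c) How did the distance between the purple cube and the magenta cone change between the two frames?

+2.6

Before: roughly 6.6 units apart; after: 9.2. That's 2.6 units further apart.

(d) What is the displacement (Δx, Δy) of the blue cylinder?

(-1.2, 2.3)

The blue cylinder was at about (5.8, 3.2) and moved to about (4.6, 5.5).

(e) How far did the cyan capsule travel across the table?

1.9

From (9.0, 4.9) to (7.3, 5.8), the cyan capsule covered √(1.7² + 0.9²) ≈ 1.9 units.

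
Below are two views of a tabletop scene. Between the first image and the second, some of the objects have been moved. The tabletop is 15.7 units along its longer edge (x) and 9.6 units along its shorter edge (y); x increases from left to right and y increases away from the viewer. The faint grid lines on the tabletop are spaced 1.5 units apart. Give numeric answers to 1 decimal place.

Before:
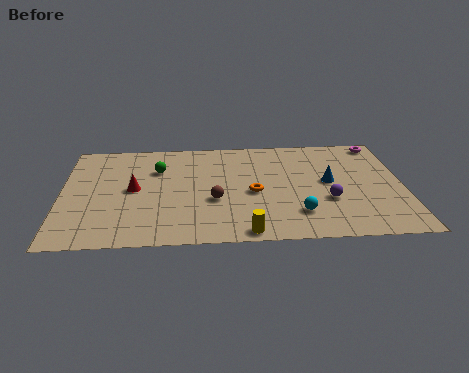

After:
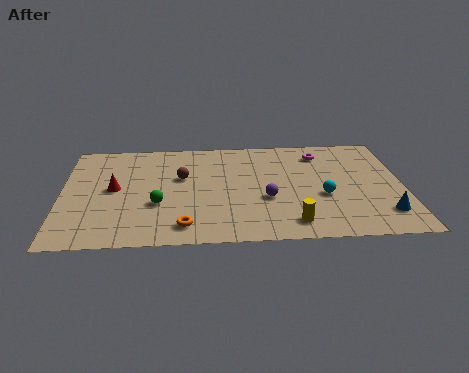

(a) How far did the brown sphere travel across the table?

2.7

The brown sphere moved from about (7.0, 3.7) to (5.5, 5.9), a distance of √(1.5² + 2.2²) ≈ 2.7.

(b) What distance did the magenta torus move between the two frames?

2.9

The magenta torus moved from about (14.8, 8.6) to (12.0, 7.8), a distance of √(2.8² + 0.8²) ≈ 2.9.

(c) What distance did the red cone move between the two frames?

0.9

From (3.3, 4.9) to (2.4, 5.0), the red cone covered √(0.9² + 0.1²) ≈ 0.9 units.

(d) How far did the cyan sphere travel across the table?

1.9

The cyan sphere was near (10.8, 2.3) before and (12.0, 3.8) after, so it travelled √(1.2² + 1.5²) ≈ 1.9 units.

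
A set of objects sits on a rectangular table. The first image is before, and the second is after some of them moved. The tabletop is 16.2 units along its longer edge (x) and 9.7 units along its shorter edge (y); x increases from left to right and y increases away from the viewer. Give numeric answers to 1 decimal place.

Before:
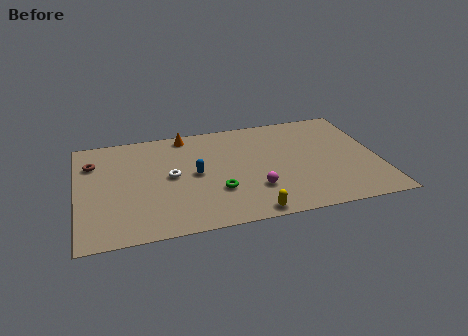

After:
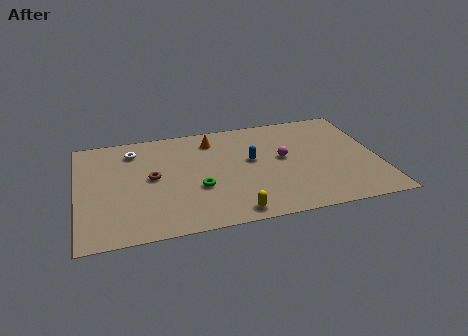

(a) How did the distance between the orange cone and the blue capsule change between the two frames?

-0.7

Before: roughly 3.8 units apart; after: 3.1. That's 0.7 units closer together.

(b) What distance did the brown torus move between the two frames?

3.7

From (0.9, 7.1) to (4.0, 5.1), the brown torus covered √(3.1² + 2.0²) ≈ 3.7 units.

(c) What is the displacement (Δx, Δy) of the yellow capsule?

(-0.9, 0.2)

The yellow capsule was at about (9.0, 0.8) and moved to about (8.1, 1.0).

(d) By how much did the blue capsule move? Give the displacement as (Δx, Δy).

(3.1, 0.6)

From the two frames, the blue capsule sits at roughly (6.3, 4.9) before and (9.4, 5.5) after.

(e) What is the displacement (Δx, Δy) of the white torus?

(-1.9, 2.8)

The white torus started near (5.0, 5.0) and ended near (3.1, 7.8).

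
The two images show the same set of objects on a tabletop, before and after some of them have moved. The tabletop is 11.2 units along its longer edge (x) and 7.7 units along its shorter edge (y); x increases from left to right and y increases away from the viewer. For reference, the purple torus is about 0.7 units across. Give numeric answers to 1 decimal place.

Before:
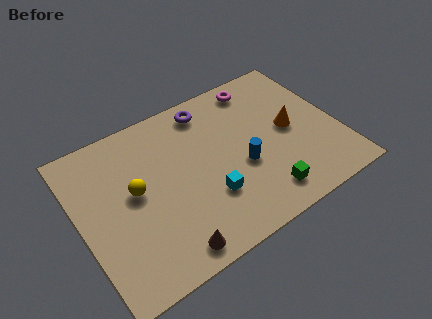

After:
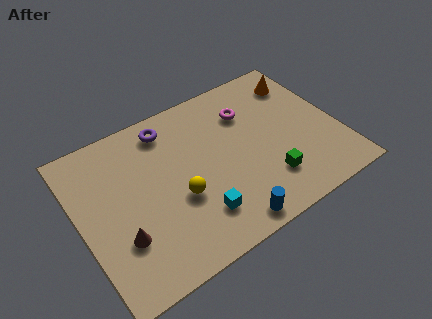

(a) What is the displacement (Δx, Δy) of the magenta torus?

(-0.7, -1.1)

From the two frames, the magenta torus sits at roughly (8.3, 6.7) before and (7.6, 5.6) after.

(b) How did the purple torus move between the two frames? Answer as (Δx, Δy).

(-1.8, -0.1)

The purple torus started near (6.0, 6.6) and ended near (4.2, 6.5).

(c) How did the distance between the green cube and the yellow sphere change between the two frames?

-2.0

The distance was about 5.9 in the first image and 3.9 in the second, so they moved 2.0 units closer together.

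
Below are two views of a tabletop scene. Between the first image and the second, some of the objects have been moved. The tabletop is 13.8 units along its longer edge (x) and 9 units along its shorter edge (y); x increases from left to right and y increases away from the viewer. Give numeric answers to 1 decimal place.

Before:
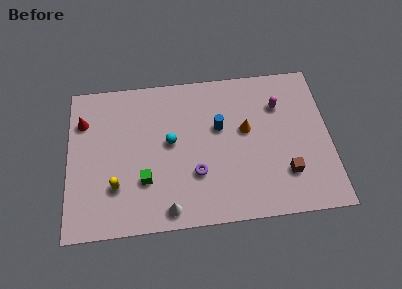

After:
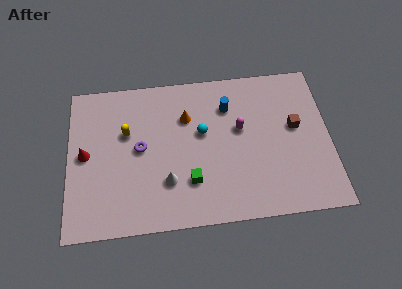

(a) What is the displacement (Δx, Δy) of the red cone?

(0.1, -2.0)

The red cone was at about (0.8, 6.6) and moved to about (0.9, 4.6).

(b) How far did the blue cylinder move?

1.3

The blue cylinder was near (8.0, 5.5) before and (8.5, 6.7) after, so it travelled √(0.5² + 1.2²) ≈ 1.3 units.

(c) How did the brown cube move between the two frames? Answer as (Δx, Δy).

(0.6, 2.7)

The brown cube was at about (11.4, 2.4) and moved to about (12.0, 5.1).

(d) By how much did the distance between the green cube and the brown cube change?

-1.2

The distance was about 7.4 in the first image and 6.2 in the second, so they moved 1.2 units closer together.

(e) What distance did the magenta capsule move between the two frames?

2.4

The magenta capsule was near (11.2, 6.5) before and (9.1, 5.3) after, so it travelled √(2.1² + 1.2²) ≈ 2.4 units.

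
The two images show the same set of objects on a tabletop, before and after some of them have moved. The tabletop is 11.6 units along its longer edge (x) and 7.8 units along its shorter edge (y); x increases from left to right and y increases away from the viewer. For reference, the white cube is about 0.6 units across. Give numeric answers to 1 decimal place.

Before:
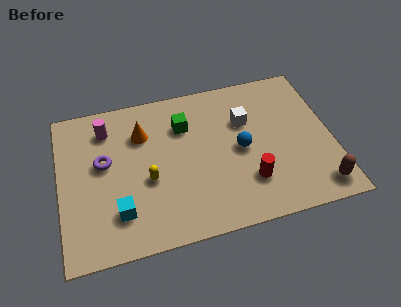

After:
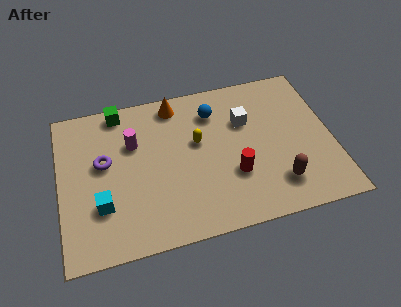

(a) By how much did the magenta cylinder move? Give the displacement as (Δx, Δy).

(1.1, -1.0)

From the two frames, the magenta cylinder sits at roughly (2.1, 6.2) before and (3.2, 5.2) after.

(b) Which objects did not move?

the white cube and the purple torus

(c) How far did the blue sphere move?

2.4

The blue sphere was near (7.7, 3.8) before and (6.7, 6.0) after, so it travelled √(1.0² + 2.2²) ≈ 2.4 units.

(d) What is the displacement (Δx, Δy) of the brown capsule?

(-1.7, 0.6)

The brown capsule was at about (10.8, 1.1) and moved to about (9.1, 1.7).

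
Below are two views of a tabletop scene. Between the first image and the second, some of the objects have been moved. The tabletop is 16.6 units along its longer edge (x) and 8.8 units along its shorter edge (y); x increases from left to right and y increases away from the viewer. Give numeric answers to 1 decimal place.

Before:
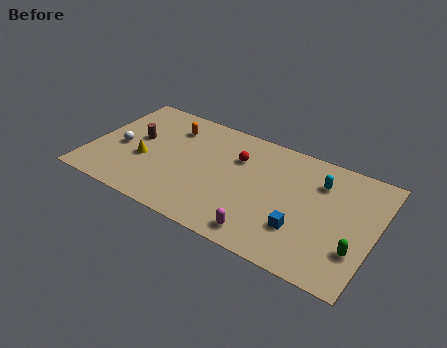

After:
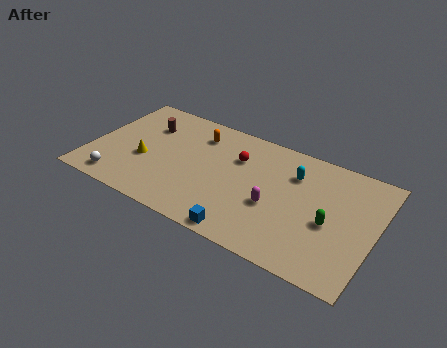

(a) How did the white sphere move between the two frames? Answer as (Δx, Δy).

(0.3, -2.7)

The white sphere was at about (1.7, 3.9) and moved to about (2.0, 1.2).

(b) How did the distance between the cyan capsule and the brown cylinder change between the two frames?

-2.0

The distance was about 10.8 in the first image and 8.8 in the second, so they moved 2.0 units closer together.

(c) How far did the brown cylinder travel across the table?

1.4

The brown cylinder moved from about (2.5, 5.0) to (2.9, 6.3), a distance of √(0.4² + 1.3²) ≈ 1.4.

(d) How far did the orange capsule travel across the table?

1.6

From (4.3, 6.8) to (5.9, 6.9), the orange capsule covered √(1.6² + 0.1²) ≈ 1.6 units.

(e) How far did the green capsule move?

2.0

The green capsule moved from about (15.7, 2.6) to (14.1, 3.8), a distance of √(1.6² + 1.2²) ≈ 2.0.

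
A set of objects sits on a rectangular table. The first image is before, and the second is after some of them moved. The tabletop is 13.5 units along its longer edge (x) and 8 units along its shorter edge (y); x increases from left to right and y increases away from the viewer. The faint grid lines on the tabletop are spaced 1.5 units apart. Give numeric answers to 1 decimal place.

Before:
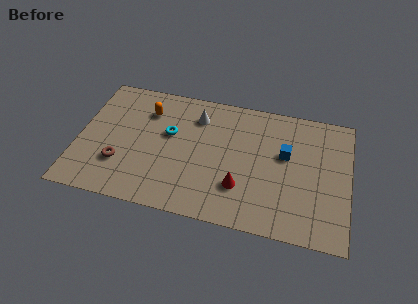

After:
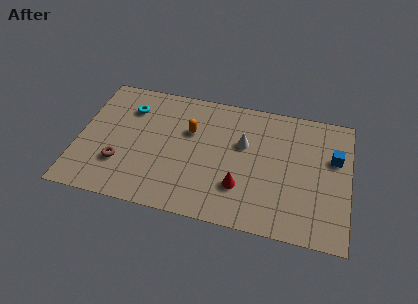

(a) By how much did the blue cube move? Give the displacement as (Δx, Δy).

(2.4, 0.3)

From the two frames, the blue cube sits at roughly (10.3, 4.8) before and (12.7, 5.1) after.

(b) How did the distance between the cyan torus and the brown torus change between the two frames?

+0.3

They were about 3.3 units apart before and 3.6 after — 0.3 units further apart.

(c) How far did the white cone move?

2.7

From (5.8, 6.2) to (8.2, 5.0), the white cone covered √(2.4² + 1.2²) ≈ 2.7 units.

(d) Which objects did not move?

the red cone and the brown torus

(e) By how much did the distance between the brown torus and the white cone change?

+1.3

They were about 5.2 units apart before and 6.5 after — 1.3 units further apart.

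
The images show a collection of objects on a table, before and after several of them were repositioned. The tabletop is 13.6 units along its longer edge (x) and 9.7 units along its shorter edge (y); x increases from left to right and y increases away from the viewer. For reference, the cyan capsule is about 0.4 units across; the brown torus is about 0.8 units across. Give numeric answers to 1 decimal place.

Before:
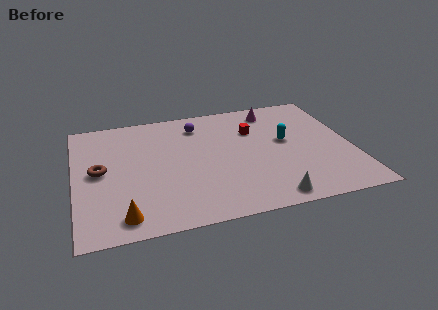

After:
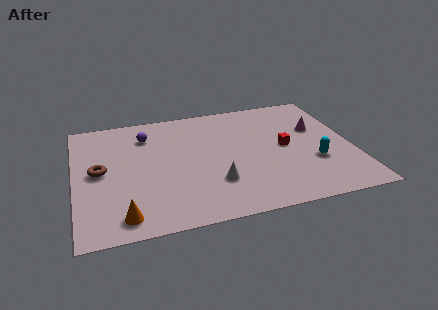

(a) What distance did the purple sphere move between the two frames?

2.6

The purple sphere moved from about (6.2, 7.8) to (3.6, 7.5), a distance of √(2.6² + 0.3²) ≈ 2.6.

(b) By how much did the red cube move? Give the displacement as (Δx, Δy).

(1.4, -1.8)

The red cube was at about (8.9, 6.7) and moved to about (10.3, 4.9).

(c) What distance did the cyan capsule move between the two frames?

2.4

The cyan capsule was near (10.4, 5.4) before and (11.6, 3.3) after, so it travelled √(1.2² + 2.1²) ≈ 2.4 units.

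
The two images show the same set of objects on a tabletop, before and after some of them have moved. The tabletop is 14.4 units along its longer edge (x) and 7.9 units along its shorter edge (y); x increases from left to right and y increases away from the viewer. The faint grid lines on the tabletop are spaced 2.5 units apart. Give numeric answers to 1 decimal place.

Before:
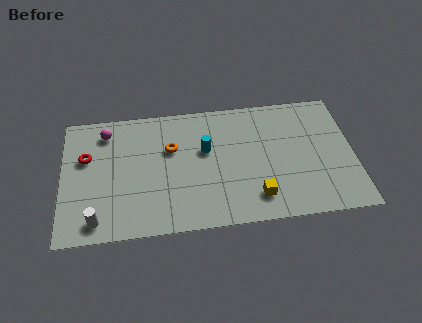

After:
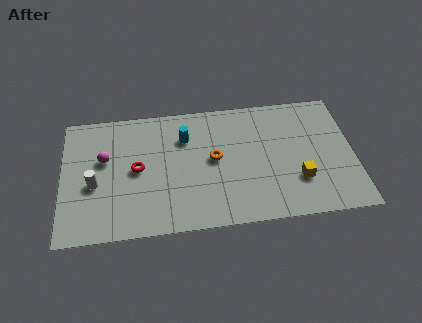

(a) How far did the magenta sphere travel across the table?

1.7

The magenta sphere was near (2.2, 6.5) before and (2.1, 4.8) after, so it travelled √(0.1² + 1.7²) ≈ 1.7 units.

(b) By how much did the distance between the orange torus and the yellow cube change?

-0.9

They were about 5.4 units apart before and 4.5 after — 0.9 units closer together.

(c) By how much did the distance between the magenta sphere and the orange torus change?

+1.9

Before: roughly 3.5 units apart; after: 5.4. That's 1.9 units further apart.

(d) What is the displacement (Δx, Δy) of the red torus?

(2.5, -1.0)

The red torus was at about (1.2, 5.0) and moved to about (3.7, 4.0).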